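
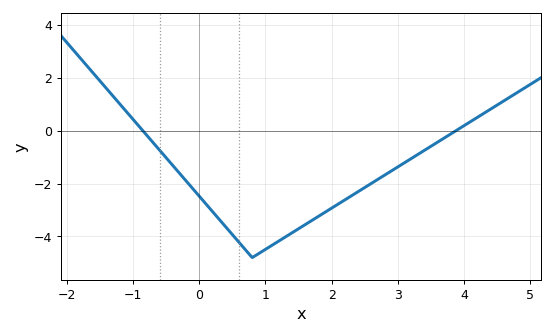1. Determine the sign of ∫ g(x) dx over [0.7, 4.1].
negative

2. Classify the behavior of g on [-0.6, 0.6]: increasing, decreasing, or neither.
decreasing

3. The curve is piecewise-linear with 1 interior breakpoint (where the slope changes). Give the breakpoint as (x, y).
(0.8, -4.8)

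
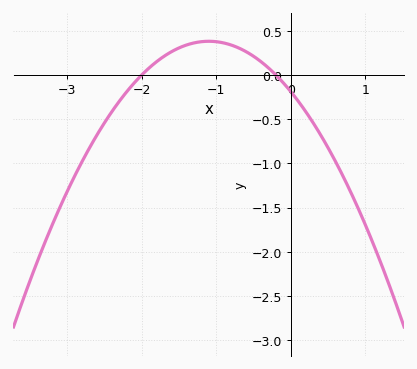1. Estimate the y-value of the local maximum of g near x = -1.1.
0.381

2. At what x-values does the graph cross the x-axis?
-2, -0.2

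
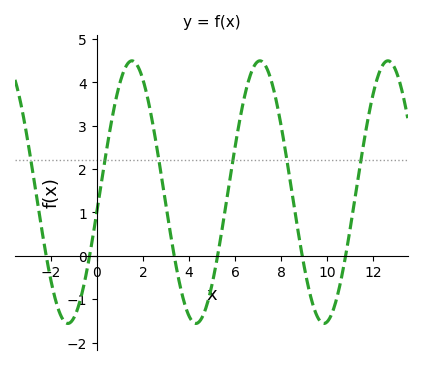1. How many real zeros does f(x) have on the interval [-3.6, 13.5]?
6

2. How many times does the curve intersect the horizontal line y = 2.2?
6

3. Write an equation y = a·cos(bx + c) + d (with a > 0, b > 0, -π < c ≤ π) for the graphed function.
y = 3.03cos(1.1x - 1.7) + 1.47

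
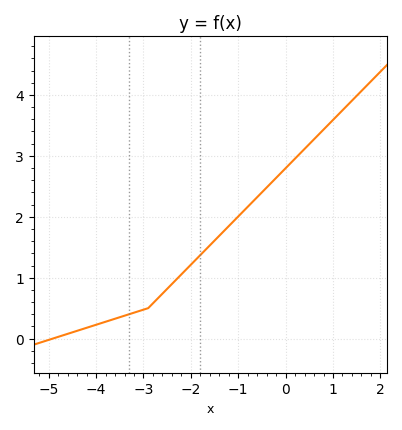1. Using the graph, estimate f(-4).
0.2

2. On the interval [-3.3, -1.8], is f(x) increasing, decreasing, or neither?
increasing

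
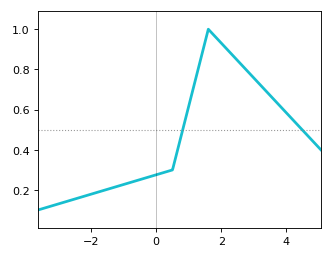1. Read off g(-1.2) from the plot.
0.218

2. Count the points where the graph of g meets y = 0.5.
2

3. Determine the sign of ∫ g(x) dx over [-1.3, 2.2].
positive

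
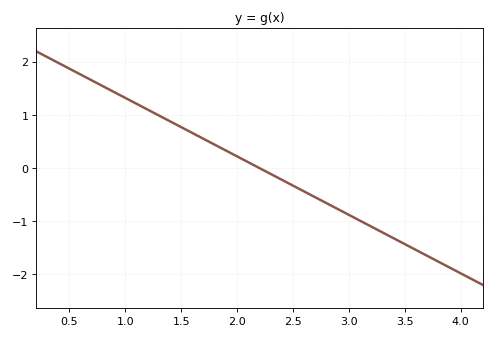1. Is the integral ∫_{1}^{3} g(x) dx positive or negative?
positive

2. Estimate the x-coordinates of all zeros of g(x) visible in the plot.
2.2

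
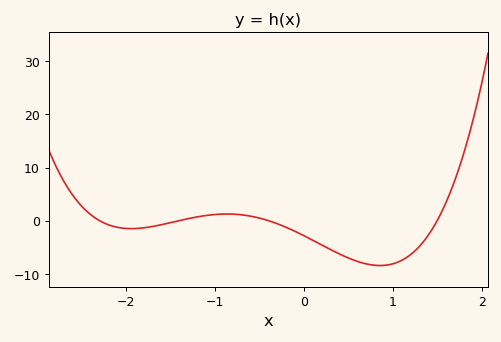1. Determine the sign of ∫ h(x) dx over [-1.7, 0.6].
negative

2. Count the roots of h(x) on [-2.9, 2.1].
4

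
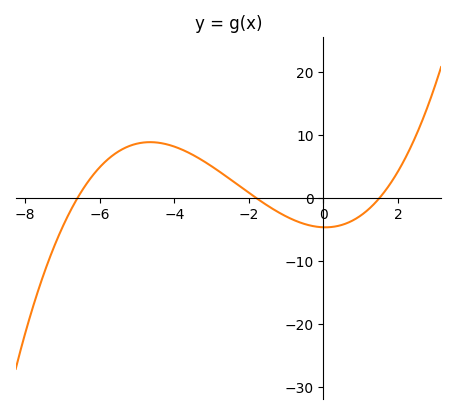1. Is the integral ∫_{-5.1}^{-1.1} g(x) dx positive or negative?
positive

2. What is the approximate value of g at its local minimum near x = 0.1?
-5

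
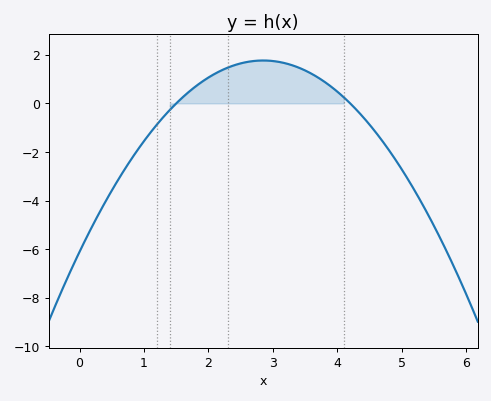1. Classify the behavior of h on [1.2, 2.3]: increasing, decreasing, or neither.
increasing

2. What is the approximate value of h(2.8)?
1.77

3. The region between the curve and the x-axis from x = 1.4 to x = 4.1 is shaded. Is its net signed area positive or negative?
positive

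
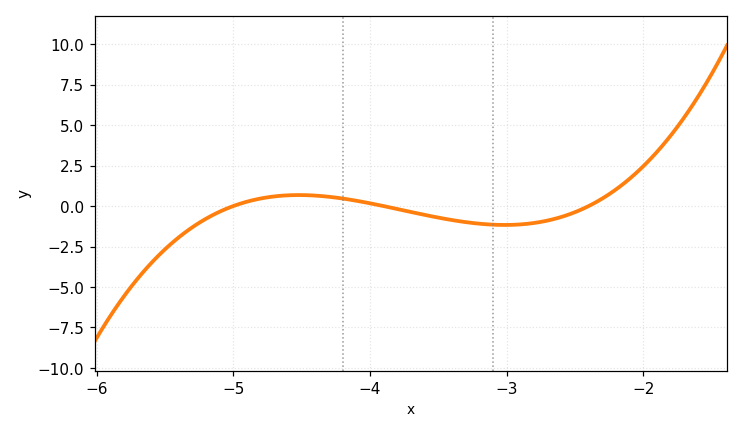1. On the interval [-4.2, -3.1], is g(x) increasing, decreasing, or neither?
decreasing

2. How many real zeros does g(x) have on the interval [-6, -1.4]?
3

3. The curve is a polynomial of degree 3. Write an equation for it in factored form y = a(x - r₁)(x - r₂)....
y = 1.08(x + 5)(x + 3.9)(x + 2.4)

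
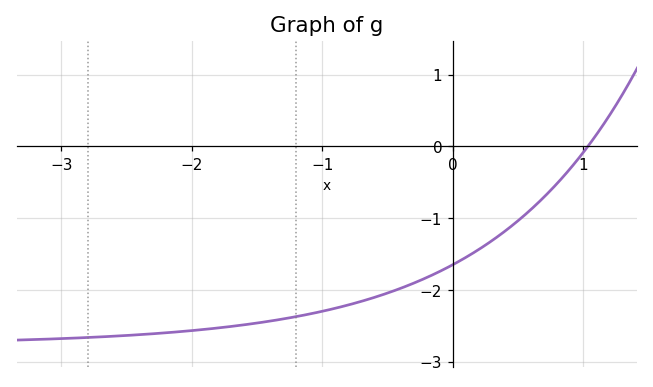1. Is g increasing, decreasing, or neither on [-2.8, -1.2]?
increasing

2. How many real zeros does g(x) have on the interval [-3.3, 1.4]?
1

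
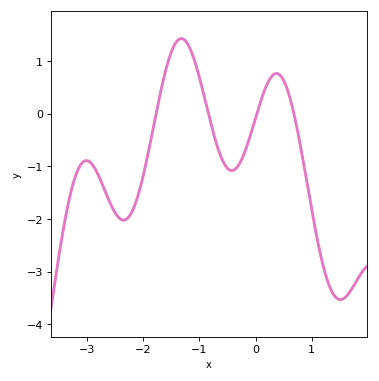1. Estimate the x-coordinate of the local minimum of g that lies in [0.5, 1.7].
1.5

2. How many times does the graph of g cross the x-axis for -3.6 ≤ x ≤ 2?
4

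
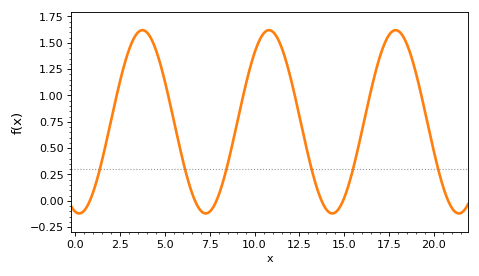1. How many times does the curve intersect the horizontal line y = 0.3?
6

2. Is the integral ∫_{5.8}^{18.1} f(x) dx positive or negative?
positive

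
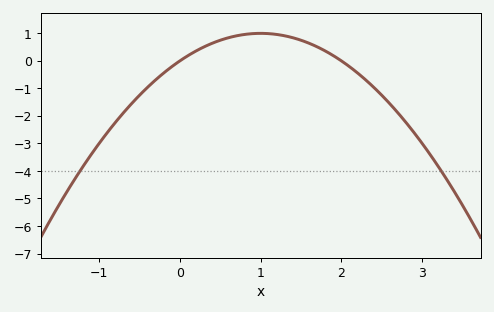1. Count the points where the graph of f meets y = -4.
2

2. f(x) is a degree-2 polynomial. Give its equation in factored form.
y = -1(x - 0)(x - 2)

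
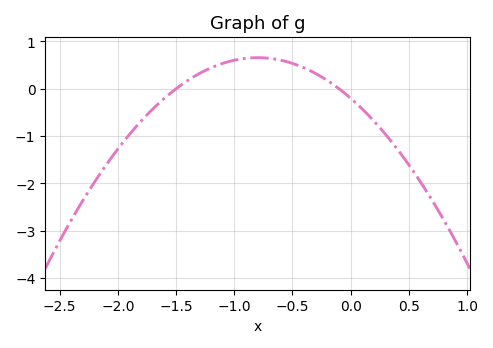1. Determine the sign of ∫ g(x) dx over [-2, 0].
positive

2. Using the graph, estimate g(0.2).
-0.7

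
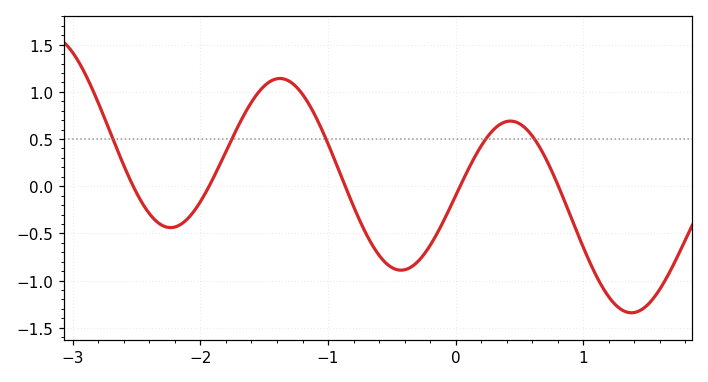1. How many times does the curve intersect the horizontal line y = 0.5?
5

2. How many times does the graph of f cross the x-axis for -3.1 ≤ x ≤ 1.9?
5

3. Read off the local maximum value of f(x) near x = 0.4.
0.7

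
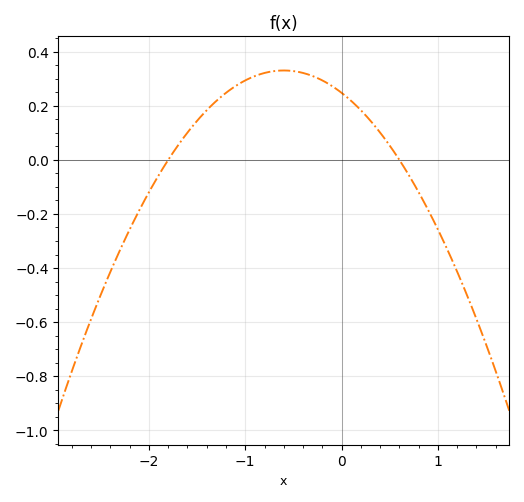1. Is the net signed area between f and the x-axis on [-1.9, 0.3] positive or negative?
positive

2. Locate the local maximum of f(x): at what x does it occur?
-0.6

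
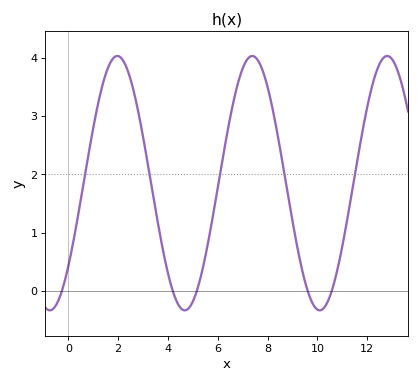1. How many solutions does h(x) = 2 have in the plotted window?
5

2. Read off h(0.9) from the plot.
2.56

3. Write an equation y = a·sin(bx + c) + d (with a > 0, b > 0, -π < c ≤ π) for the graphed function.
y = 2.18sin(1.16x - 0.71) + 1.85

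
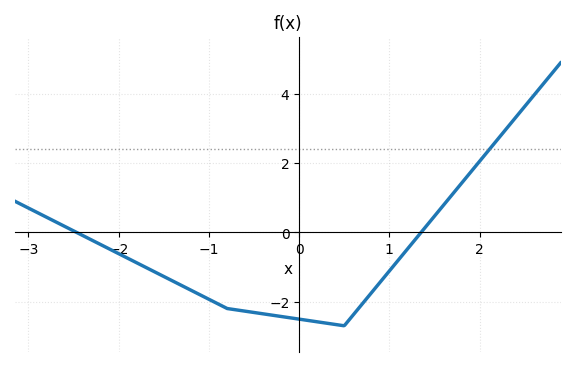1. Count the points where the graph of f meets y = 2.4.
1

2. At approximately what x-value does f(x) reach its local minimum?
0.5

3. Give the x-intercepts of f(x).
-2.5, 1.4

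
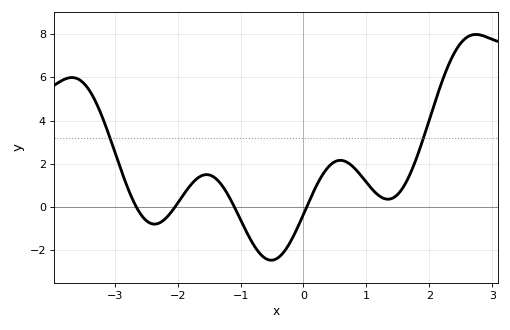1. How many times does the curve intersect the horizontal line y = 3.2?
2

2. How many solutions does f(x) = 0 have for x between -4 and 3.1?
4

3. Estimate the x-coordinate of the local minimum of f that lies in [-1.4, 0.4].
-0.5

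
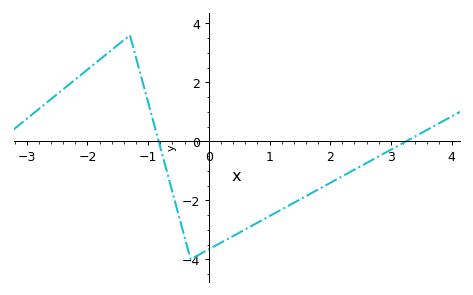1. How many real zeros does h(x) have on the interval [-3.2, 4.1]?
2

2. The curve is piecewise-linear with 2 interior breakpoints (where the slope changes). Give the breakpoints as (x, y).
(-1.3, 3.6); (-0.3, -4)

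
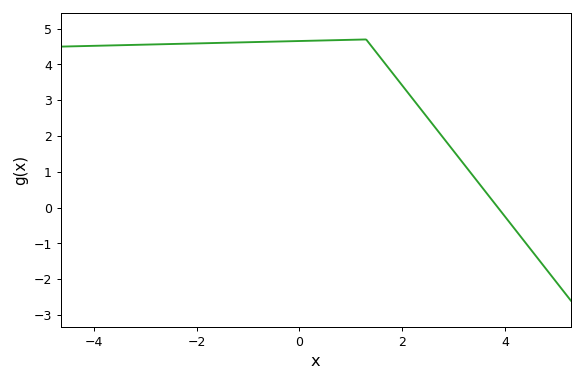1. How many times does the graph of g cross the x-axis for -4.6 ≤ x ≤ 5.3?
1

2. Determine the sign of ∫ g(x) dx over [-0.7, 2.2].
positive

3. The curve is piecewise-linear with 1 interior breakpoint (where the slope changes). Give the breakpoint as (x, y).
(1.3, 4.7)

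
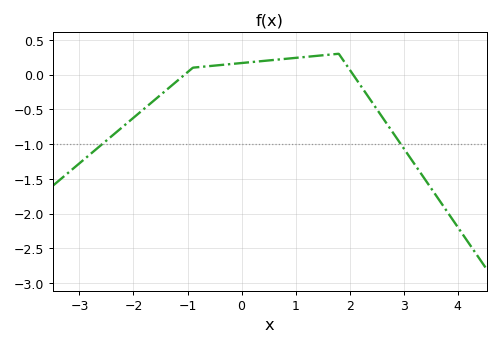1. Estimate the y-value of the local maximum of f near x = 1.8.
0.3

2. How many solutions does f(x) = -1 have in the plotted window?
2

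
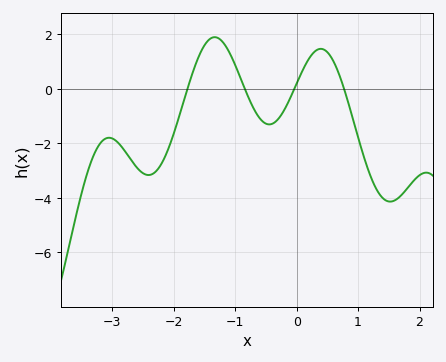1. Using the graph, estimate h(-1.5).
1.6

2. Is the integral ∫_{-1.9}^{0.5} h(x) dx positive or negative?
positive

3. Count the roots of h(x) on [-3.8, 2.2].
4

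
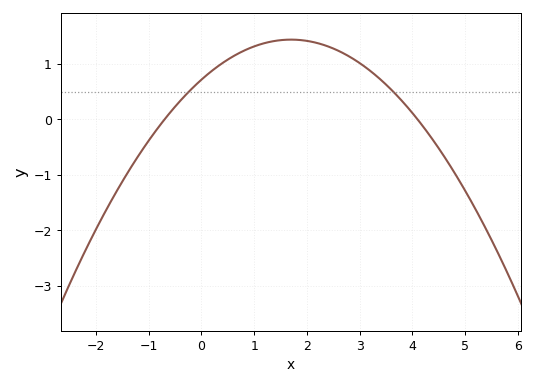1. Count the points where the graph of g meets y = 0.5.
2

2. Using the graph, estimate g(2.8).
1.1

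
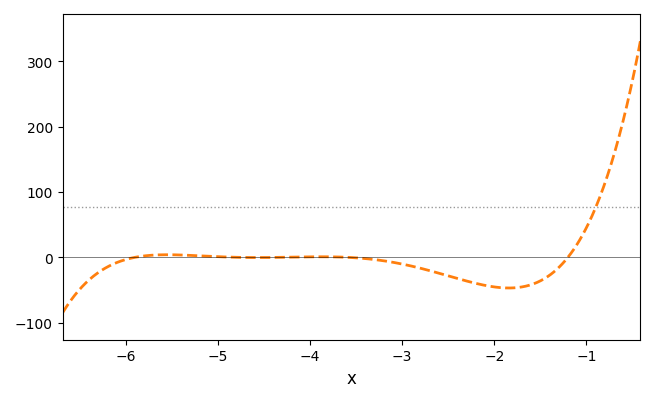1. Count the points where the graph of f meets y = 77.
1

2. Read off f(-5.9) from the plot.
0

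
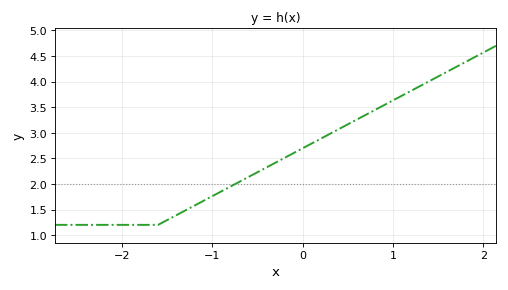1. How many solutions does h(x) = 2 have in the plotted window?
1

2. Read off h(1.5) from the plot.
4.1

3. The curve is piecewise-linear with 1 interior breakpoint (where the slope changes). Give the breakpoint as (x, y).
(-1.6, 1.2)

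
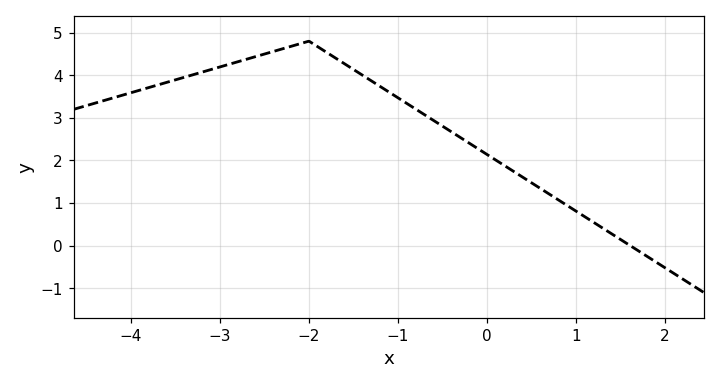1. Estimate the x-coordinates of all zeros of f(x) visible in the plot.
1.61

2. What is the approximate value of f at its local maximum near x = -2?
4.8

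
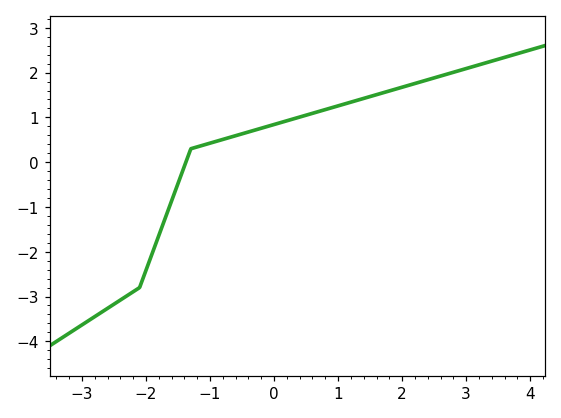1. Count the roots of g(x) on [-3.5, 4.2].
1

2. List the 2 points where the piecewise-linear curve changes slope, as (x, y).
(-2.1, -2.8); (-1.3, 0.3)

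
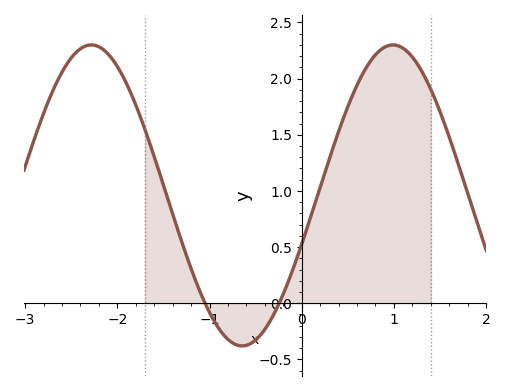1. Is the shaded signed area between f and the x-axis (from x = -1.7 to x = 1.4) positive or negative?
positive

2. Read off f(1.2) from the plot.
2.2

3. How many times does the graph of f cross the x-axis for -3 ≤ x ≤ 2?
2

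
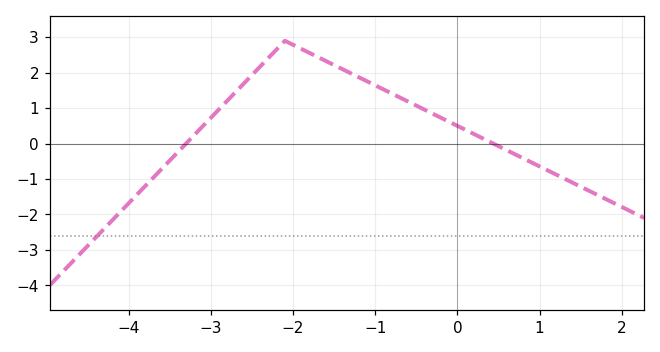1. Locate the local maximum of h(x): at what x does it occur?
-2.1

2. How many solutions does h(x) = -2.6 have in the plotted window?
1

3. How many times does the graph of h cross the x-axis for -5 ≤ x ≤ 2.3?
2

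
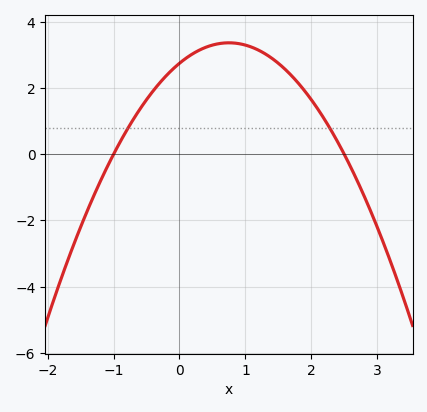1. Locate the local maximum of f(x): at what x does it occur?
0.75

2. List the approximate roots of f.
-1, 2.5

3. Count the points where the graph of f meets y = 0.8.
2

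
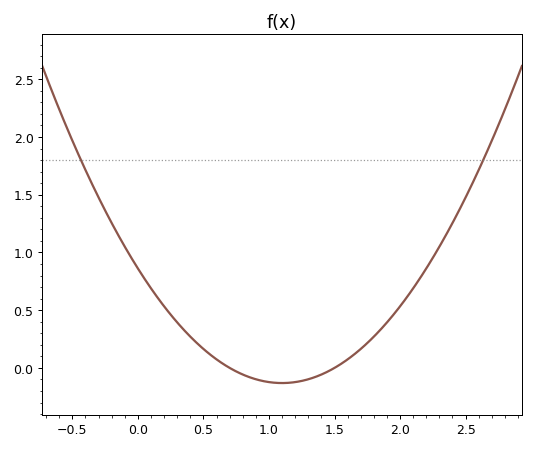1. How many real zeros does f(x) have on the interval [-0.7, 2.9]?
2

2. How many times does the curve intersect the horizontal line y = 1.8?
2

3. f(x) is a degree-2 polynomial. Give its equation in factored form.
y = 0.82(x - 0.7)(x - 1.5)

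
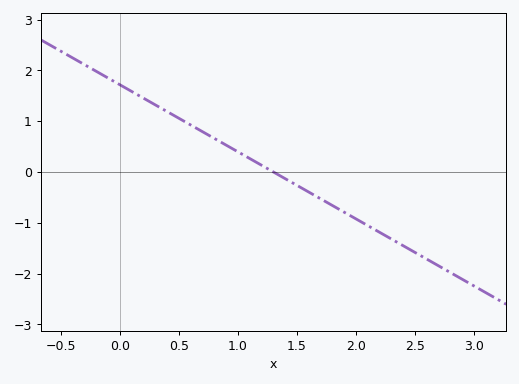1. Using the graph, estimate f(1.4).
-0.132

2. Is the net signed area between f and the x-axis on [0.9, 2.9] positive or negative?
negative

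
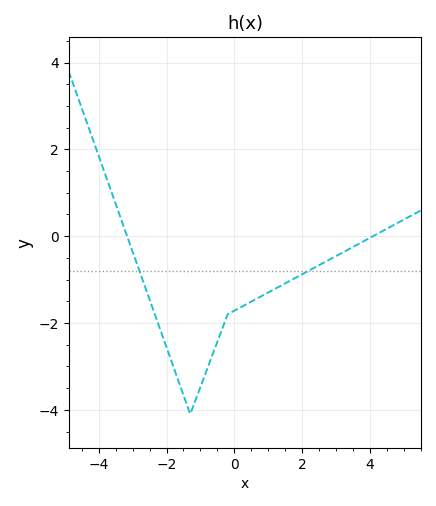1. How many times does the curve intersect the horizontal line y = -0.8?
2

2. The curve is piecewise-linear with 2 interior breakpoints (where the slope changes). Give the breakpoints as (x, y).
(-1.3, -4.1); (-0.2, -1.8)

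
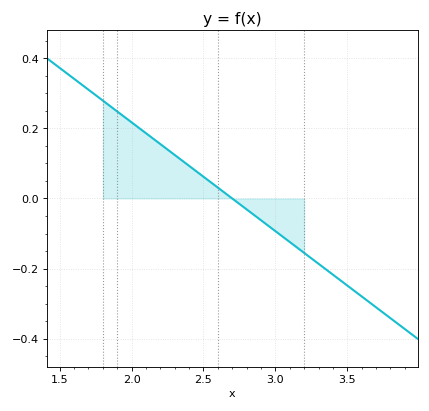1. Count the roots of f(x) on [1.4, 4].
1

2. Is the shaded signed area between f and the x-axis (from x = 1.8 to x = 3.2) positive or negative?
positive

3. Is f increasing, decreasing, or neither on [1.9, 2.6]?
decreasing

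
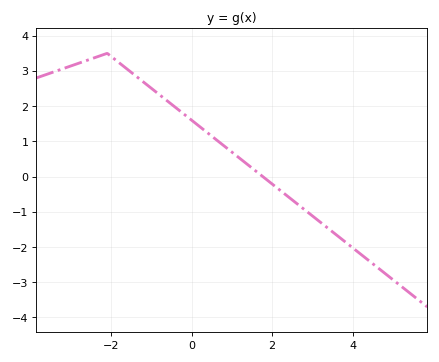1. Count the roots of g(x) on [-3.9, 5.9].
1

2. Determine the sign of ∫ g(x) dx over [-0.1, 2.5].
positive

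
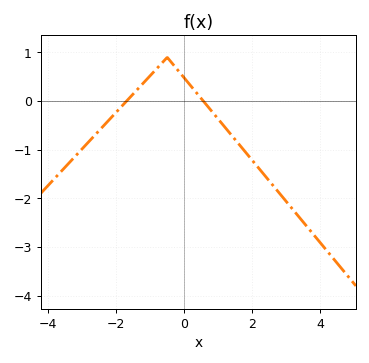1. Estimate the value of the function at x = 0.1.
0.4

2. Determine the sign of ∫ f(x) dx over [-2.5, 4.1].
negative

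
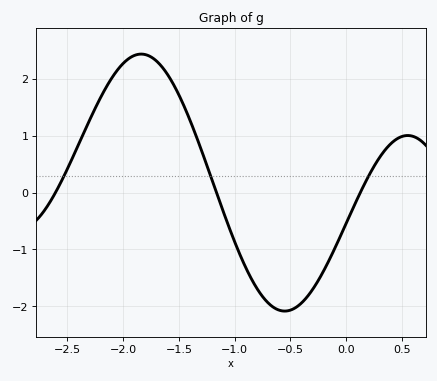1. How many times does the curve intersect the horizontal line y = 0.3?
3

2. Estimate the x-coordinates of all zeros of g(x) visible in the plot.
-2.6, -1.15, 0.15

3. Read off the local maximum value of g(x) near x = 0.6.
1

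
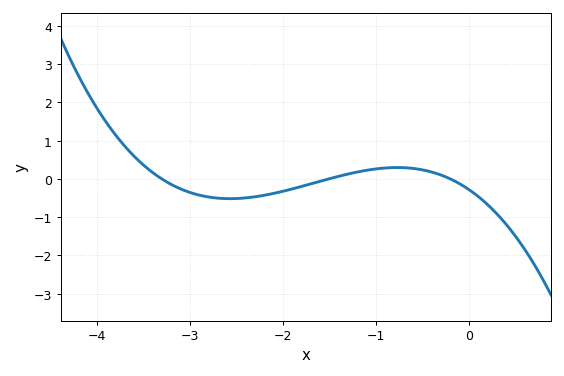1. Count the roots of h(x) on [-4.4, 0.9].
3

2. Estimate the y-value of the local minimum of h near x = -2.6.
-0.5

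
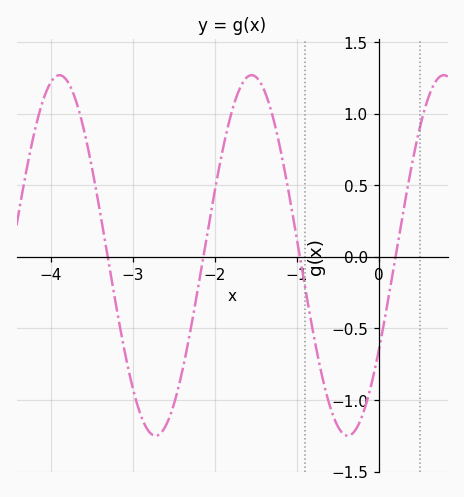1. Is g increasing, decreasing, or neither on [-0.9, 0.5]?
neither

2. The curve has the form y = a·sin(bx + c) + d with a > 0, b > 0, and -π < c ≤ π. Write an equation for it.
y = 1.26sin(2.68x - 0.562) + 0.01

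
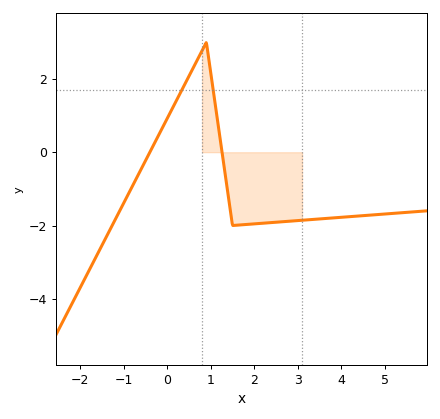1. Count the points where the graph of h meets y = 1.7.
2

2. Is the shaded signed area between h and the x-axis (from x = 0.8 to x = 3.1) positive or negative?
negative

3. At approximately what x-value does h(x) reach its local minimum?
1.5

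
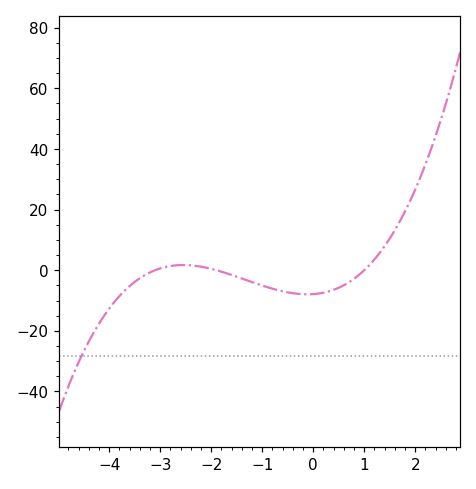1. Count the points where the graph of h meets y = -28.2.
1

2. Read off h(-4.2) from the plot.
-18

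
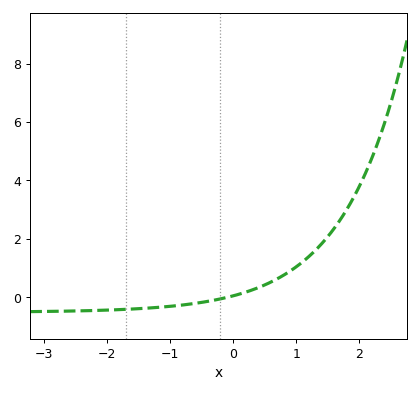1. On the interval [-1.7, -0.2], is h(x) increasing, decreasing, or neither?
increasing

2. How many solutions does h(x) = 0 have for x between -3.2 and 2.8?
1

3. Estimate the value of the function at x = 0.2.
0.177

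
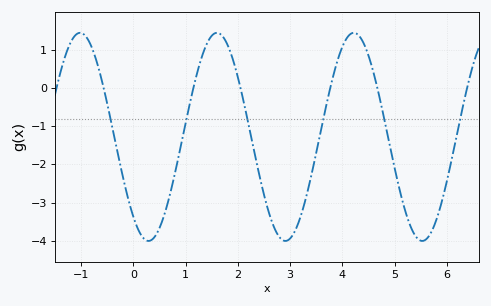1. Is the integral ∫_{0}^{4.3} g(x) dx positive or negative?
negative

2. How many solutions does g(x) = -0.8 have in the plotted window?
6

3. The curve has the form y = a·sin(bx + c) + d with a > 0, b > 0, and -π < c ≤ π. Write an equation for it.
y = 2.72sin(2.4x - 2.3) - 1.28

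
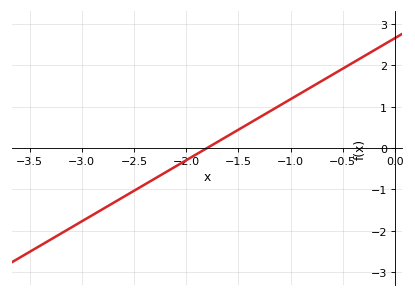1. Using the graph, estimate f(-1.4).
0.6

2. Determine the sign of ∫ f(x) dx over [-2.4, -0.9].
positive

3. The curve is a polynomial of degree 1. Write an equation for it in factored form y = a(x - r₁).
y = 1.48(x + 1.8)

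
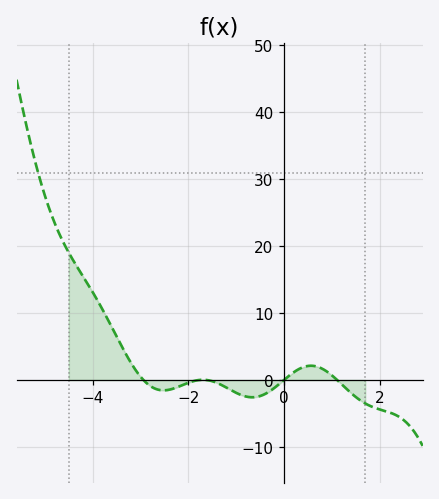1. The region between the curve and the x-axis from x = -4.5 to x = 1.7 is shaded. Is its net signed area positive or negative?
positive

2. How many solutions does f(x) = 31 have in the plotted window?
1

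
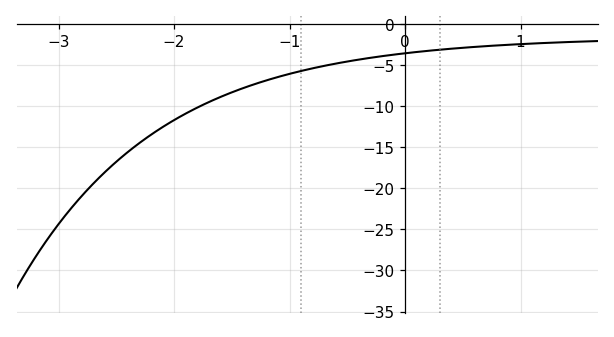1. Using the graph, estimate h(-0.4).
-4.3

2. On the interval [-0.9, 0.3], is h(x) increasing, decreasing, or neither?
increasing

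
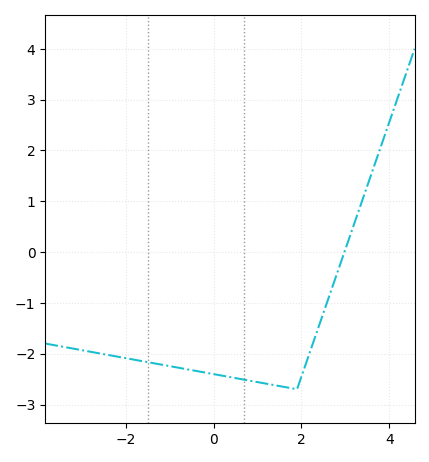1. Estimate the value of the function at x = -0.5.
-2.3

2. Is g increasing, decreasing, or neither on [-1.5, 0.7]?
decreasing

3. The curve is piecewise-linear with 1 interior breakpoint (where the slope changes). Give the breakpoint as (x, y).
(1.9, -2.7)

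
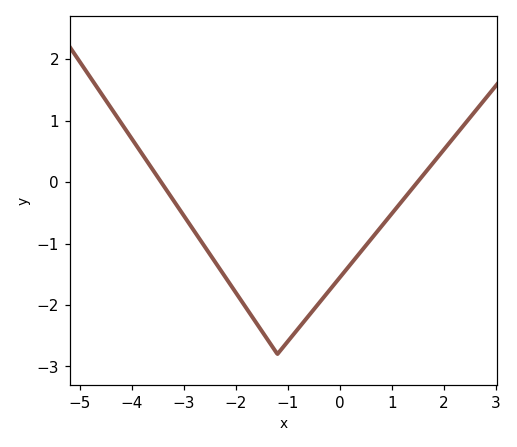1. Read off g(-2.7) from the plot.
-0.923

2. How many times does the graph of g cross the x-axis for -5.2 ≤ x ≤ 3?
2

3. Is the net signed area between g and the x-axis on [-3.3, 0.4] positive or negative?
negative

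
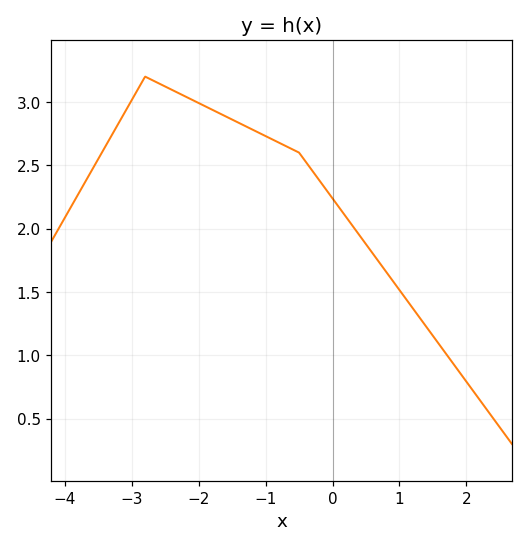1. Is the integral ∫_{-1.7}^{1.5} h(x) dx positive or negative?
positive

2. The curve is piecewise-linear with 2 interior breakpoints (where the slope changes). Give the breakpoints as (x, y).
(-2.8, 3.2); (-0.5, 2.6)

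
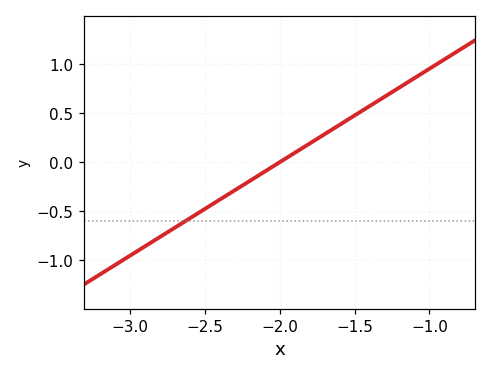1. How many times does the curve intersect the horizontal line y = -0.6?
1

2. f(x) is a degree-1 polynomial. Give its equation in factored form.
y = 0.95(x + 2)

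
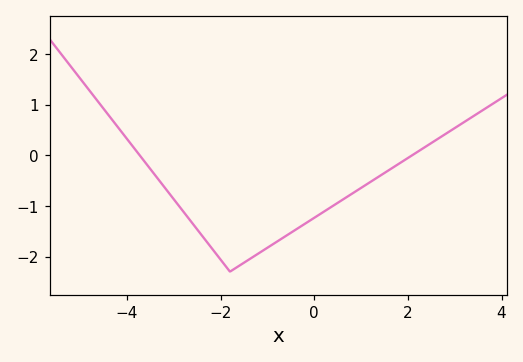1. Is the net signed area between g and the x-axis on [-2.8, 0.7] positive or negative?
negative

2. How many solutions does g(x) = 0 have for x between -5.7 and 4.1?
2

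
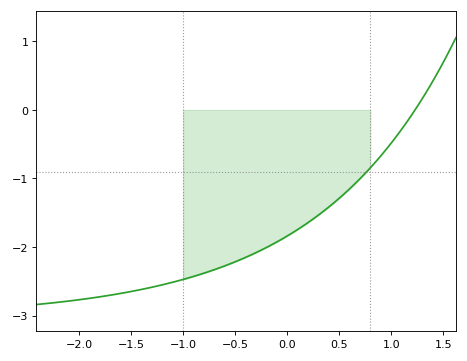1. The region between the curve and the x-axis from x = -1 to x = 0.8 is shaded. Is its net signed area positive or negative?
negative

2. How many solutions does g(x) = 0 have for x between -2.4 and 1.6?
1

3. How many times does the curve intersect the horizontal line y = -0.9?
1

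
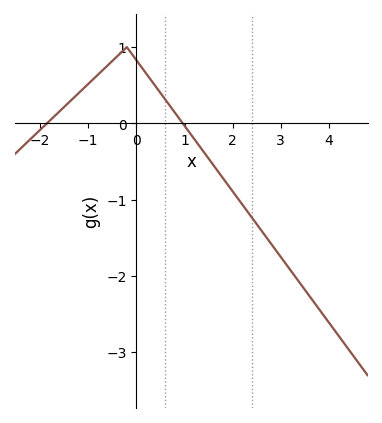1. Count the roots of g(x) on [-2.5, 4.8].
2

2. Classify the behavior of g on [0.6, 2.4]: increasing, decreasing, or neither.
decreasing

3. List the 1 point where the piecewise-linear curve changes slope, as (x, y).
(-0.2, 1)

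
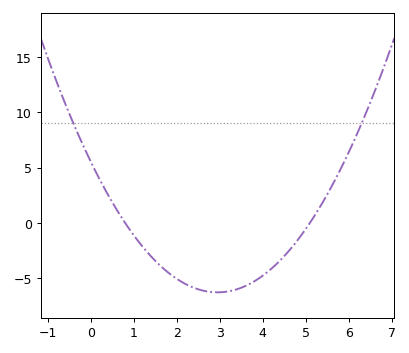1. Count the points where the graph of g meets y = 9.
2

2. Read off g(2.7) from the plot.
-6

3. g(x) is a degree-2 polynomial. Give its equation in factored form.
y = 1.36(x - 0.8)(x - 5.1)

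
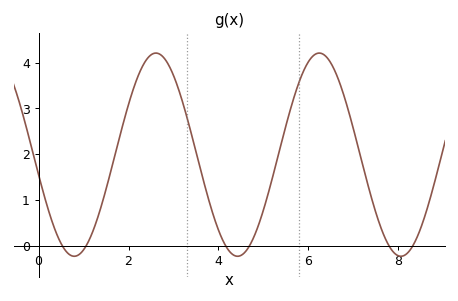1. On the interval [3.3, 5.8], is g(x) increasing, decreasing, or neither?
neither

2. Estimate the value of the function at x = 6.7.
3.5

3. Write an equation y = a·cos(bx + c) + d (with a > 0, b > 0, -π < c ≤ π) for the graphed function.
y = 2.22cos(1.7x + 1.8) + 1.99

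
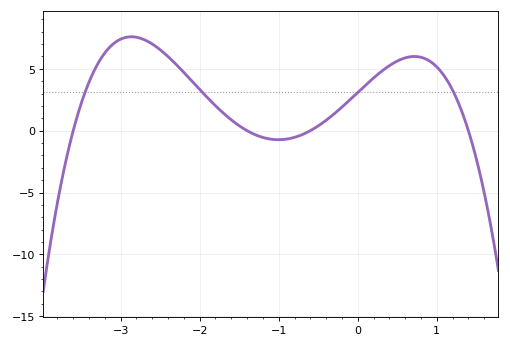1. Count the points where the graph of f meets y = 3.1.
4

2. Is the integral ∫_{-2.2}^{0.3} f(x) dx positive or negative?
positive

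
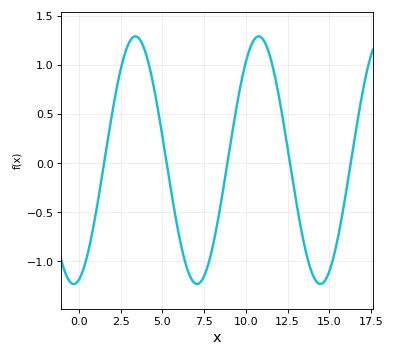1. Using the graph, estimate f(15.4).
-0.854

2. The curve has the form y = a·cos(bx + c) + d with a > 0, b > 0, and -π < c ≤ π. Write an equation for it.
y = 1.26cos(0.85x - 2.87) + 0.03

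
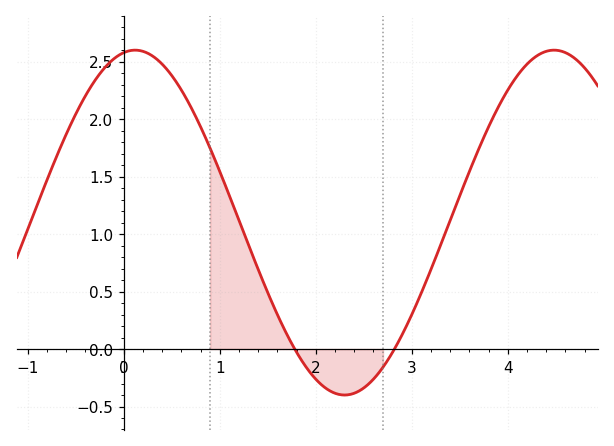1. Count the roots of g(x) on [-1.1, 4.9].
2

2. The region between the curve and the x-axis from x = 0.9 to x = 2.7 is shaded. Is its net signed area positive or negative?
positive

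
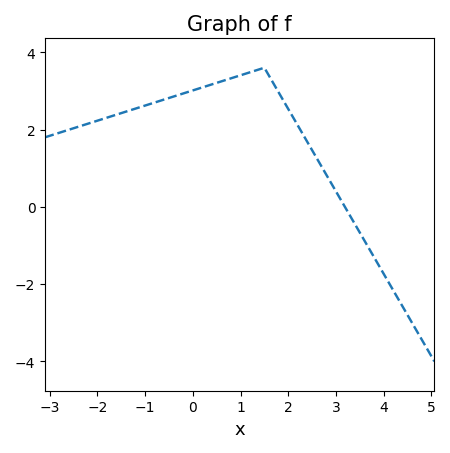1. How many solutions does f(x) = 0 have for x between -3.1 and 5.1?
1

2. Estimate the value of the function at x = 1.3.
3.6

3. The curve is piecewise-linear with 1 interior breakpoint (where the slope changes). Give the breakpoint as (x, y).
(1.5, 3.6)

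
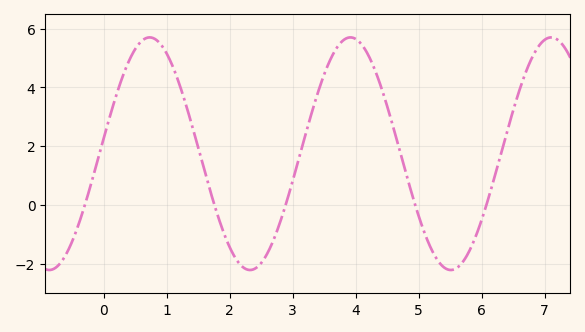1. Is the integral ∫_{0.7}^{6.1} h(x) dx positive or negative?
positive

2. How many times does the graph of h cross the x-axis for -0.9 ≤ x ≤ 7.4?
5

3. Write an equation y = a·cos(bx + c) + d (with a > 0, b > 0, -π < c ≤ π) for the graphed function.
y = 3.96cos(1.97x - 1.43) + 1.74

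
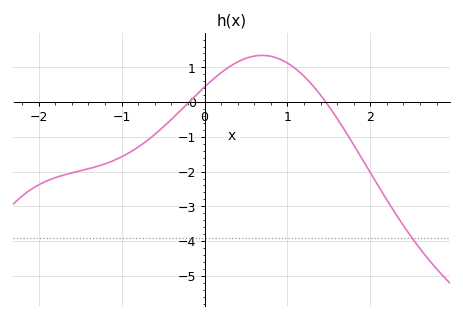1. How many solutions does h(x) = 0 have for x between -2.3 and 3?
2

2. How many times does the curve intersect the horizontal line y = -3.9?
1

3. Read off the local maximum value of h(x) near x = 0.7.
1.35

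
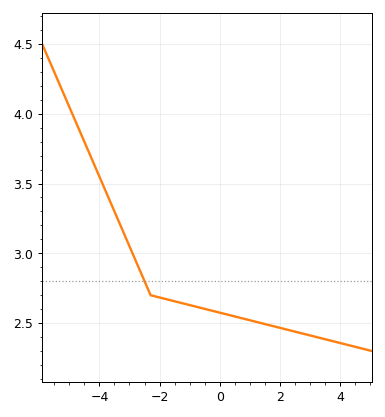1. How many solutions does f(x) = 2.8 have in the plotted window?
1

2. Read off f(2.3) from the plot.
2.45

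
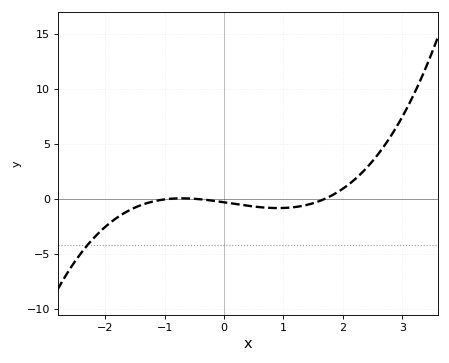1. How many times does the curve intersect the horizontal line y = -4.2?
1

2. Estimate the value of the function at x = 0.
-0.321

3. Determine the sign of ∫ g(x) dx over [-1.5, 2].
negative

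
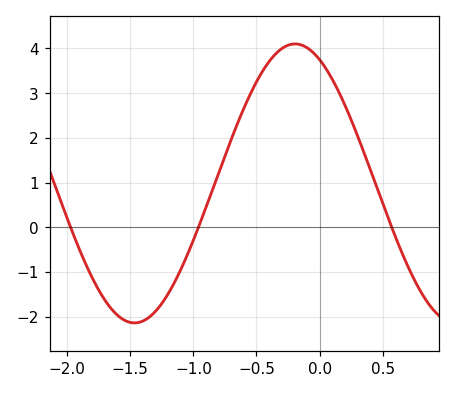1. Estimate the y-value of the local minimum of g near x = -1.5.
-2.14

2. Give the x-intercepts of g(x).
-1.97, -0.96, 0.571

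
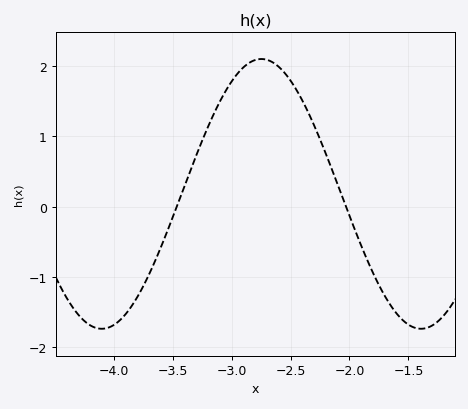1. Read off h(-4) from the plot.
-1.7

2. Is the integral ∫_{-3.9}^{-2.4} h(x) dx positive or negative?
positive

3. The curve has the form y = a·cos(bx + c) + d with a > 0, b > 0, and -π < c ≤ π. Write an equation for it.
y = 1.92cos(2.3x + 0.09) + 0.18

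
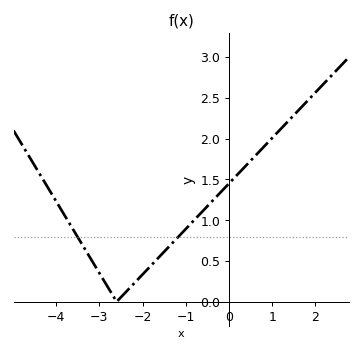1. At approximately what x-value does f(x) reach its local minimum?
-2.6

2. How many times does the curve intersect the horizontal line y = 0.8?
2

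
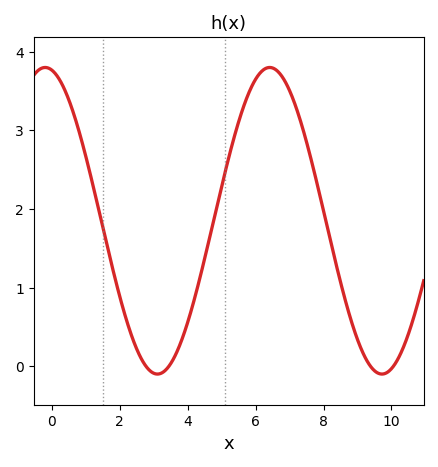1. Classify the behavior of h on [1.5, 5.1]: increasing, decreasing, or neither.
neither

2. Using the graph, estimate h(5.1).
2.47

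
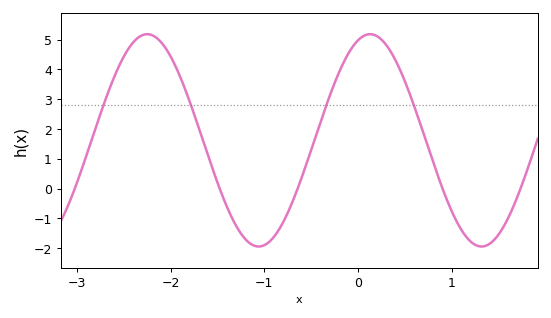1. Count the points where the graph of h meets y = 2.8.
4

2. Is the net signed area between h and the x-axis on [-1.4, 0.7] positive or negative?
positive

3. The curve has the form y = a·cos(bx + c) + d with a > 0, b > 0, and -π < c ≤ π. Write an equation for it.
y = 3.56cos(2.6x - 0.34) + 1.62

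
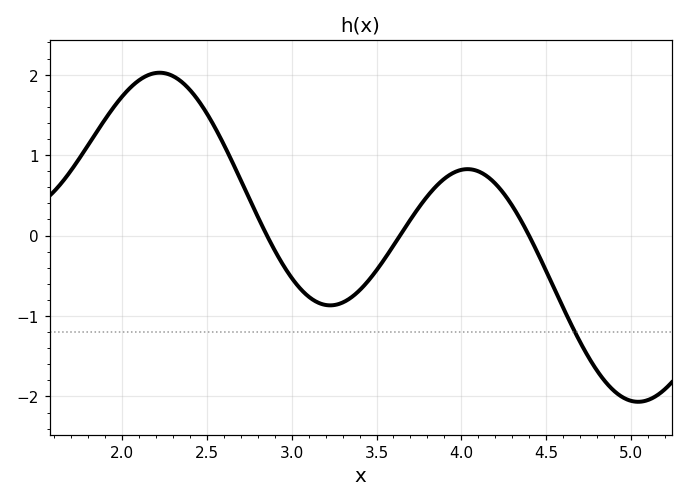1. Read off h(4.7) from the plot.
-1.3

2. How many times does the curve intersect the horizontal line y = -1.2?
1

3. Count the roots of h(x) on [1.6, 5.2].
3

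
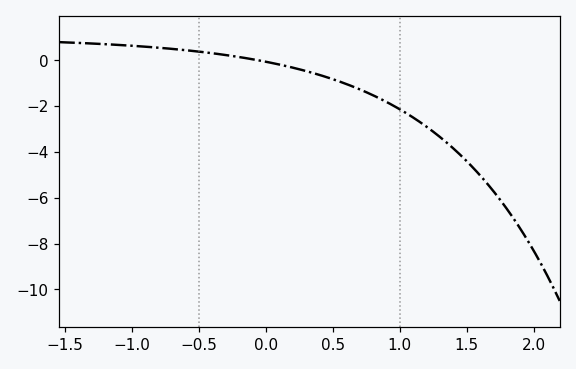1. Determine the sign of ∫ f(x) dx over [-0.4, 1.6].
negative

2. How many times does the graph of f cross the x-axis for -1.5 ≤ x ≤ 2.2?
1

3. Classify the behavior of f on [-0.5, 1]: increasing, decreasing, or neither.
decreasing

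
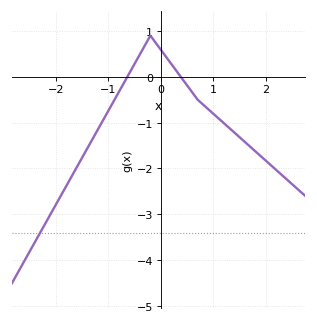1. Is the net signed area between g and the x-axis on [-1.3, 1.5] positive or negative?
negative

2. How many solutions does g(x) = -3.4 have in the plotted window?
1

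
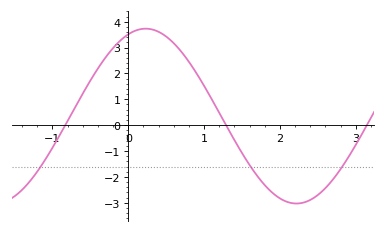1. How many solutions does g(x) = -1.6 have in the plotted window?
3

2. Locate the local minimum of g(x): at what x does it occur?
2.2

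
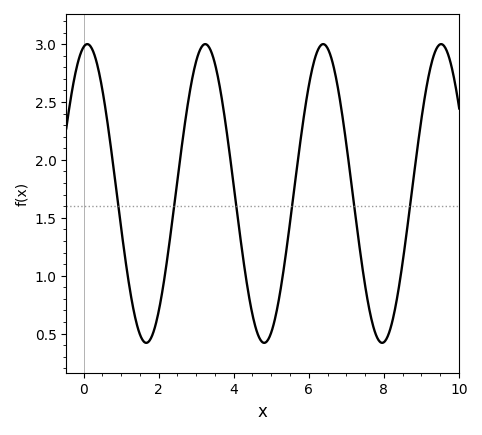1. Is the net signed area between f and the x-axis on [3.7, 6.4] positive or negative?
positive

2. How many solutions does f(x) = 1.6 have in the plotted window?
6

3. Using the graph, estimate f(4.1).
1.5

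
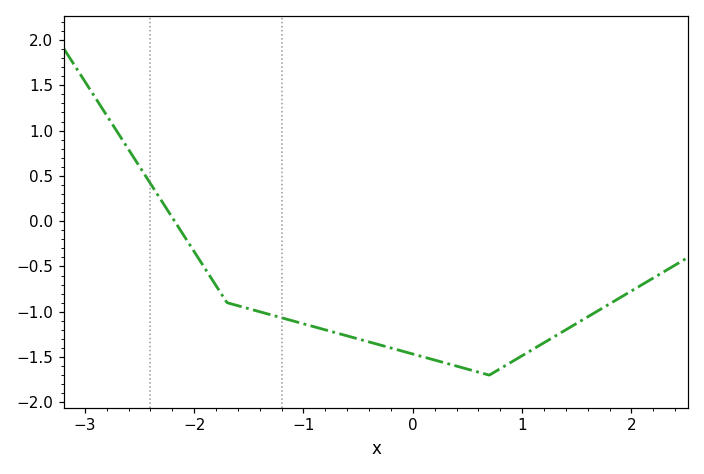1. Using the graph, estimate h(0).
-1.47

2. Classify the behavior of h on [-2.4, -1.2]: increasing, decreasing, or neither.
decreasing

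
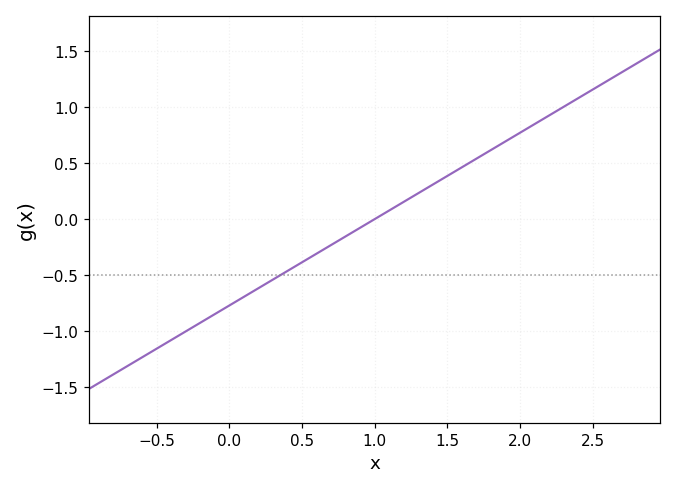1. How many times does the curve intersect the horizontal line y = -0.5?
1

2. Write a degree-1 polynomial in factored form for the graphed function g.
y = 0.77(x - 1)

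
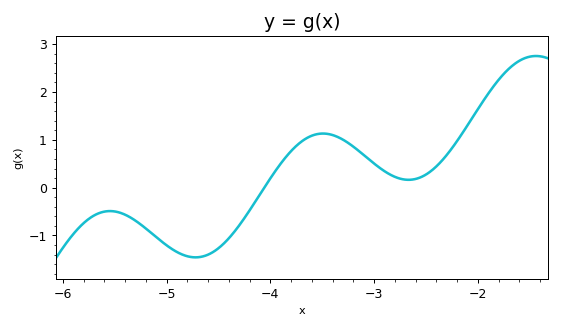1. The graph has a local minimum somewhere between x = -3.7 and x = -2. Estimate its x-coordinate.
-2.67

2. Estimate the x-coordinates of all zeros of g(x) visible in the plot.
-4.06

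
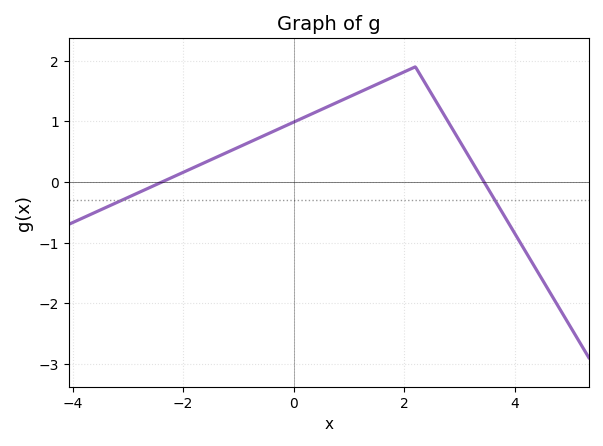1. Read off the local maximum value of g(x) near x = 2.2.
1.9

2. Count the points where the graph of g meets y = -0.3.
2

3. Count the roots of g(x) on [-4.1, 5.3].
2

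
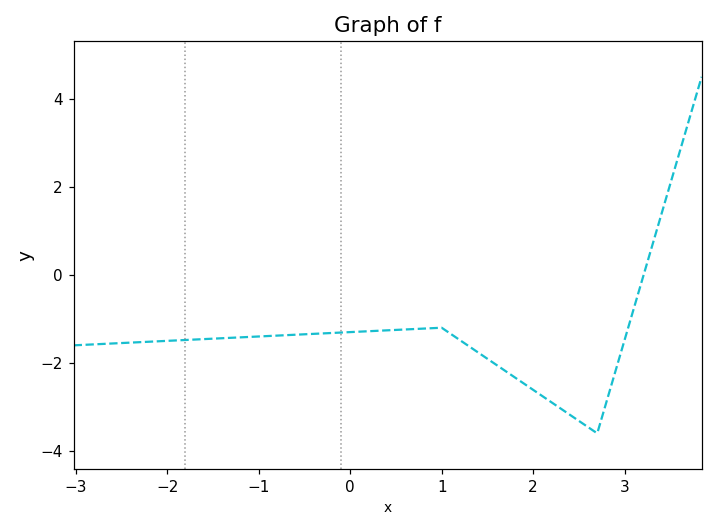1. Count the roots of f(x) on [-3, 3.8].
1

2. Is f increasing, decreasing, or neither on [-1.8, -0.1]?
increasing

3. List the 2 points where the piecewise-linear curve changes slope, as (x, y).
(1, -1.2); (2.7, -3.6)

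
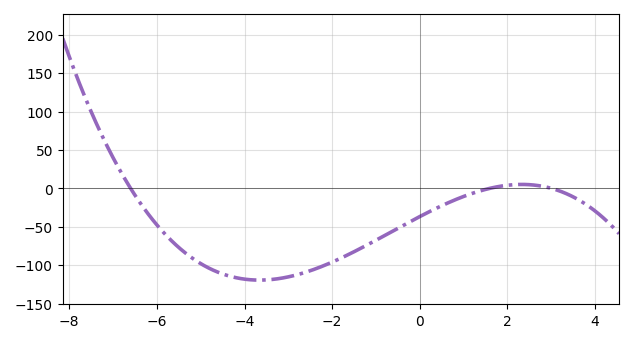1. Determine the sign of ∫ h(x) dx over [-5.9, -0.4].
negative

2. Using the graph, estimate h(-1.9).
-93.5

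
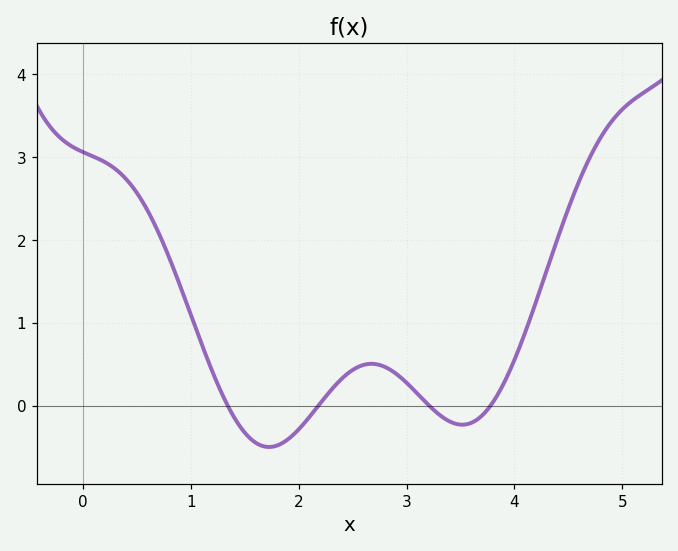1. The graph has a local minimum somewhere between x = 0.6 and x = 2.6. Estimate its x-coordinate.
1.7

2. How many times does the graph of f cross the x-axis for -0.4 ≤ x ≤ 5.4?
4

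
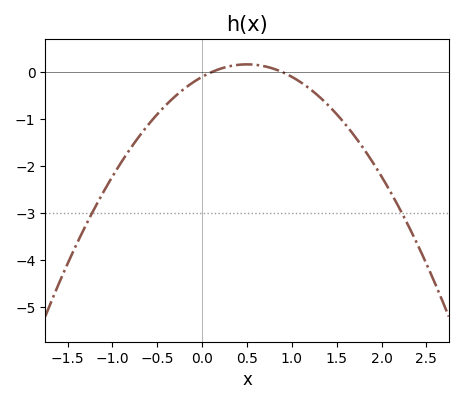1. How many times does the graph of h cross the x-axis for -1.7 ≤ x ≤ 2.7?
2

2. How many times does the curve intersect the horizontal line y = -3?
2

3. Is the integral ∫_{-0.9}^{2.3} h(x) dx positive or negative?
negative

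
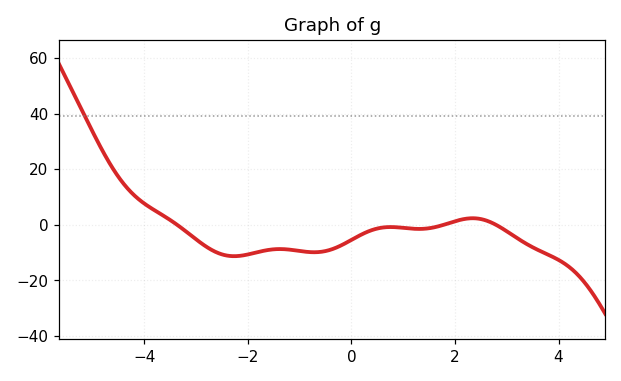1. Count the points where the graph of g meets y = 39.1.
1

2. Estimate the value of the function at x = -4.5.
17.3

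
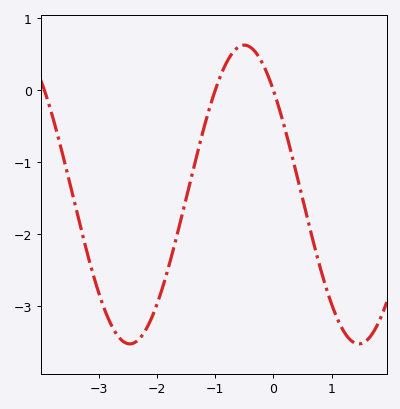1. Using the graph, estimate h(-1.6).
-1.84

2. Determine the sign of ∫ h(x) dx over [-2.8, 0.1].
negative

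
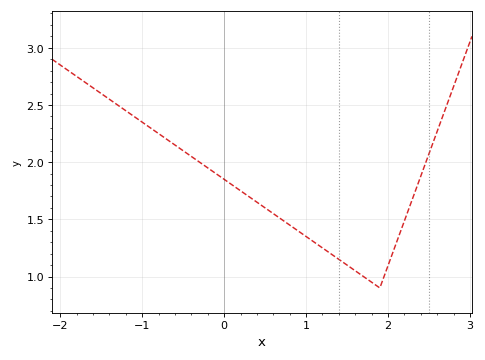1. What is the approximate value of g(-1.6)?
2.65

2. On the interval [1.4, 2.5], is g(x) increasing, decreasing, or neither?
neither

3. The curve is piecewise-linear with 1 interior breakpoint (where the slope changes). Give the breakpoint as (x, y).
(1.9, 0.9)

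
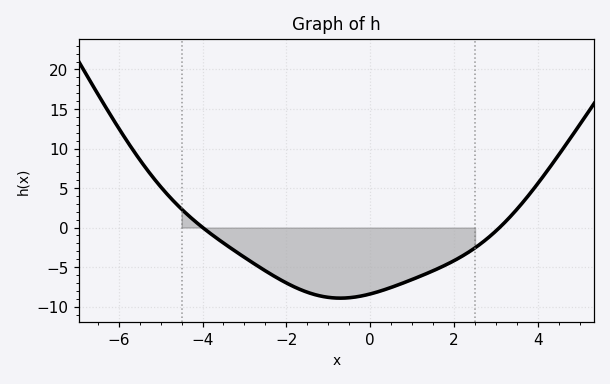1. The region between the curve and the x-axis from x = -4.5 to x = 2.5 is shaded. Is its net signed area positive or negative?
negative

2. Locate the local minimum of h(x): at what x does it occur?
-0.712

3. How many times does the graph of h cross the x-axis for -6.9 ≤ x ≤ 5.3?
2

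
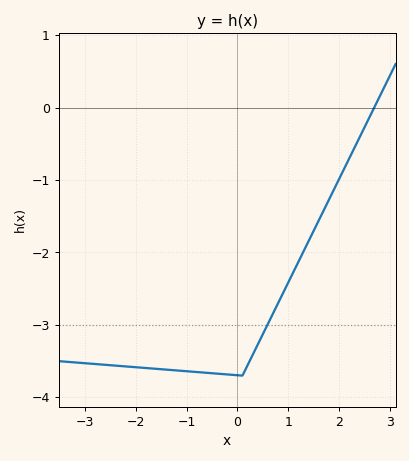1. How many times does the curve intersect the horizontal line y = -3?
1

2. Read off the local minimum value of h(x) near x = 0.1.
-3.7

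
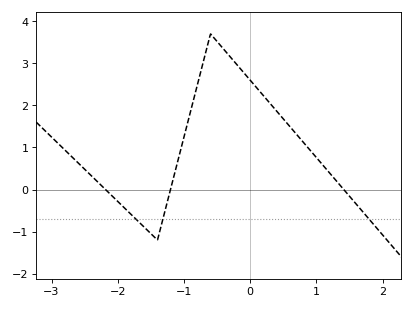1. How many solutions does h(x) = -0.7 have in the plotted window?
3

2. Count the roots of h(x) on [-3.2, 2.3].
3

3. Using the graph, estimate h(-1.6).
-0.894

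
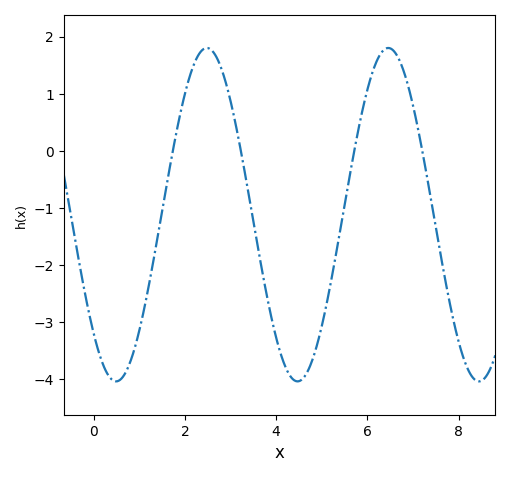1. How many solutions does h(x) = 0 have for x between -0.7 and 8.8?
4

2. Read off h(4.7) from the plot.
-3.85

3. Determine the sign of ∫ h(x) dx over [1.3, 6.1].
negative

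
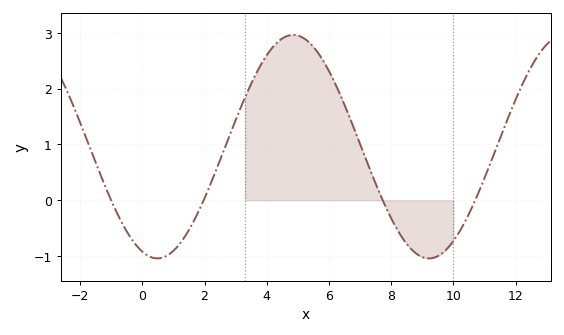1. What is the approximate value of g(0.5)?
-1.04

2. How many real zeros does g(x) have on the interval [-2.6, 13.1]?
4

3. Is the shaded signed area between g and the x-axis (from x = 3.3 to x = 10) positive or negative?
positive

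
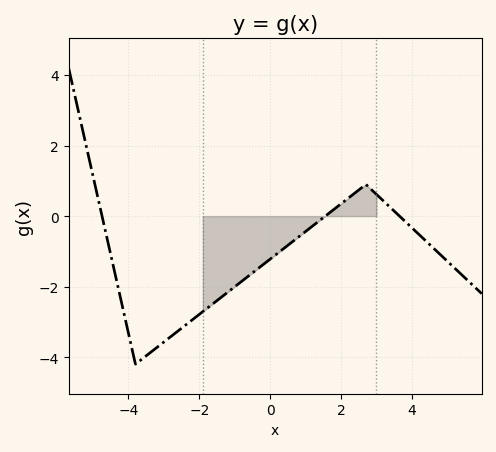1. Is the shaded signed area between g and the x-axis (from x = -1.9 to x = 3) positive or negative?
negative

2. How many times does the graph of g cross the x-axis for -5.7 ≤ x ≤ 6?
3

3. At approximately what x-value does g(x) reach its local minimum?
-3.8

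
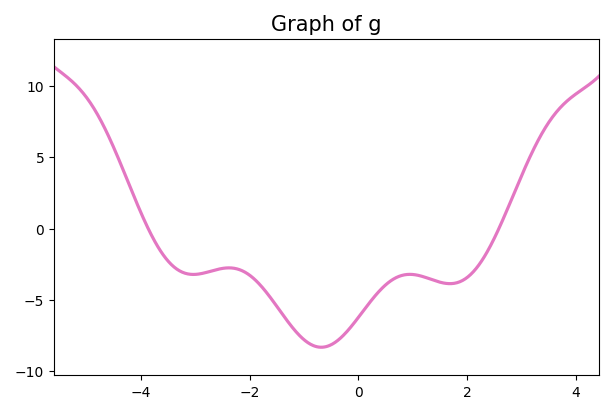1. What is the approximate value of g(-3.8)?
-0.473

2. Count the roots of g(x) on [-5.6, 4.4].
2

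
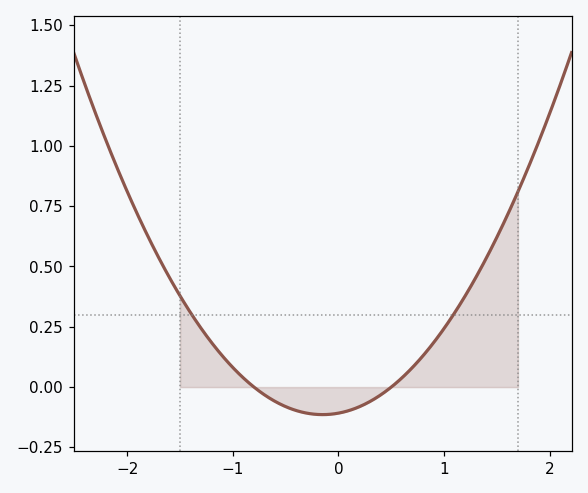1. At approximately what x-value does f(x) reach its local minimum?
-0.2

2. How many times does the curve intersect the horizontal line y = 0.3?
2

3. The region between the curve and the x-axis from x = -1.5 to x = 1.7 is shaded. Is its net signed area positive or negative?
positive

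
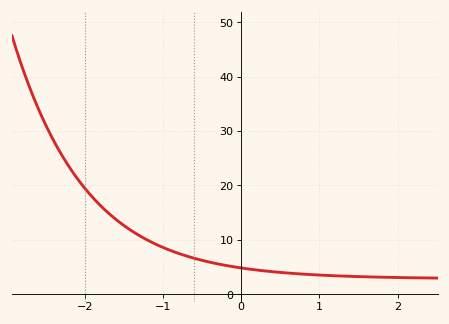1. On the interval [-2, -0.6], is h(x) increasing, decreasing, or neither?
decreasing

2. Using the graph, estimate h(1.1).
3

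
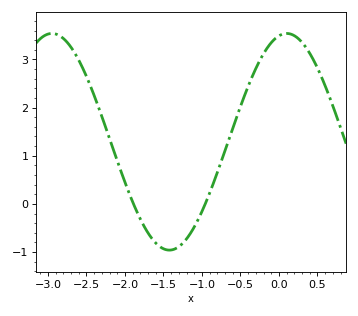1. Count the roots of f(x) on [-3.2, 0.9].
2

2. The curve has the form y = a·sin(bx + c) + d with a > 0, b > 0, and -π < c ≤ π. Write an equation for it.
y = 2.25sin(2.1x + 1.4) + 1.29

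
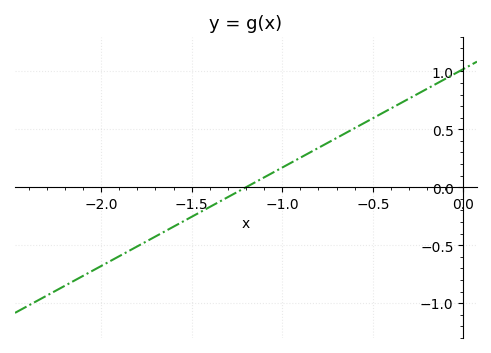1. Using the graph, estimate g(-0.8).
0.35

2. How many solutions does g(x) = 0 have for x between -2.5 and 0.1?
1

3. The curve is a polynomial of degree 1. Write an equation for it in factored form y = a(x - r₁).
y = 0.85(x + 1.2)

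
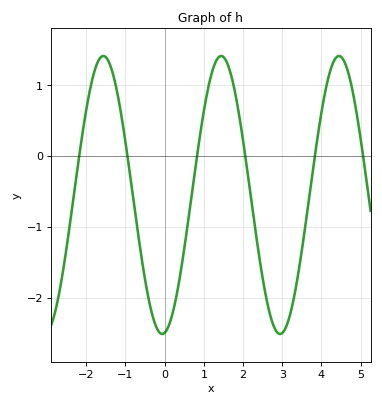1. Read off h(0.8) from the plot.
-0.1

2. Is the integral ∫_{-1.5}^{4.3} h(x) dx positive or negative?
negative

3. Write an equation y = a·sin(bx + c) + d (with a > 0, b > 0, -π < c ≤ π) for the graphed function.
y = 1.96sin(2.1x - 1.4) - 0.55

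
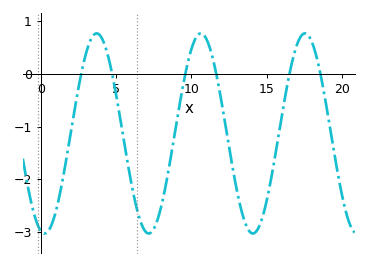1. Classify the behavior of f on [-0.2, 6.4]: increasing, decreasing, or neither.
neither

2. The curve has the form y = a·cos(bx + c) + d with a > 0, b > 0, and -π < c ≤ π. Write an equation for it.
y = 1.9cos(0.91x + 2.9) - 1.13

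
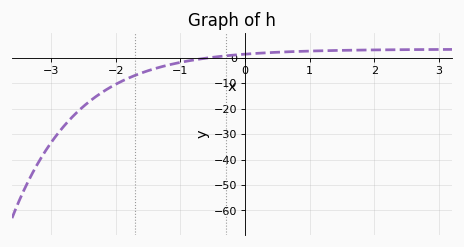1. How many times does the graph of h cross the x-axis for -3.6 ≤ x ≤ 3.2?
1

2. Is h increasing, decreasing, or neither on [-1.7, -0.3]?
increasing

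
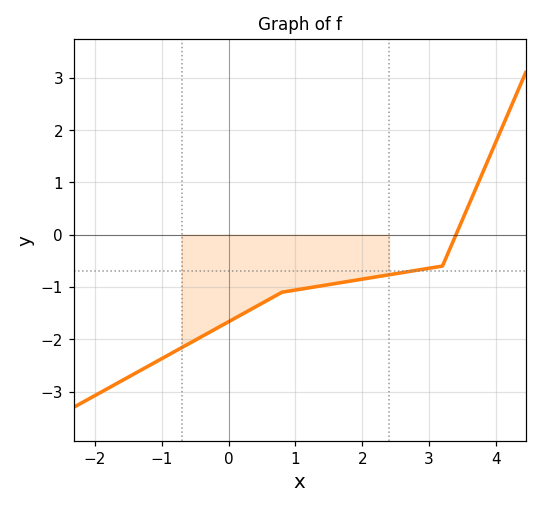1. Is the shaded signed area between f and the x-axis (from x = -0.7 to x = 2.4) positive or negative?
negative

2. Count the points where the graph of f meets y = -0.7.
1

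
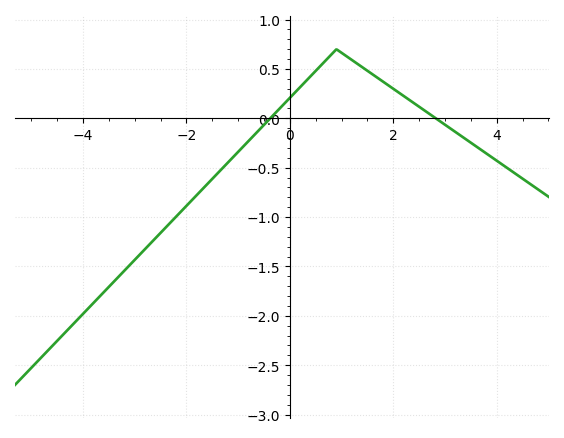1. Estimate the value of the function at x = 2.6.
0.1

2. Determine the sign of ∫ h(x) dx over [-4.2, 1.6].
negative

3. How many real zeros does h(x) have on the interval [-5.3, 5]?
2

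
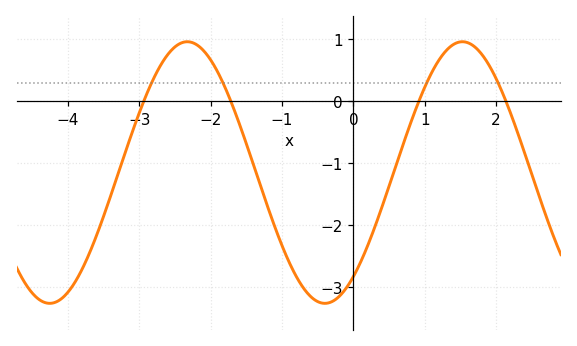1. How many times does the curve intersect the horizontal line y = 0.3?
4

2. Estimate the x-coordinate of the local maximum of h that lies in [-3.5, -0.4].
-2.33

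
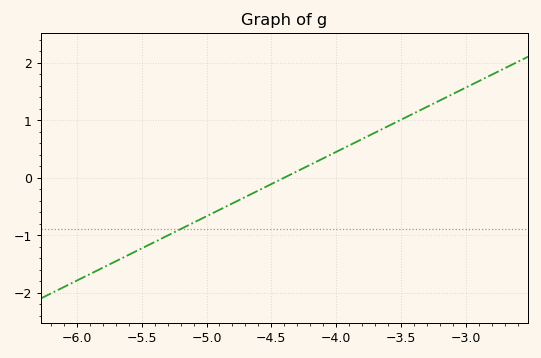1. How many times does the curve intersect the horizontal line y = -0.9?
1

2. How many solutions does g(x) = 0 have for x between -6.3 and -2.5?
1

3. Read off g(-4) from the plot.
0.4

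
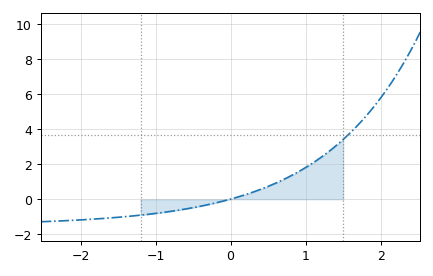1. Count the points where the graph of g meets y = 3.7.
1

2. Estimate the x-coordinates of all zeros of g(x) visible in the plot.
0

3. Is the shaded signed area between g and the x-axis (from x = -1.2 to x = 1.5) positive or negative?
positive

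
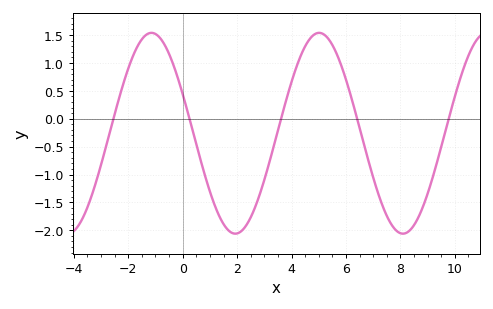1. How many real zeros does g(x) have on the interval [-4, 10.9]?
5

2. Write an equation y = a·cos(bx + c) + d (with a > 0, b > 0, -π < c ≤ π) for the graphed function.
y = 1.8cos(1.02x + 1.17) - 0.26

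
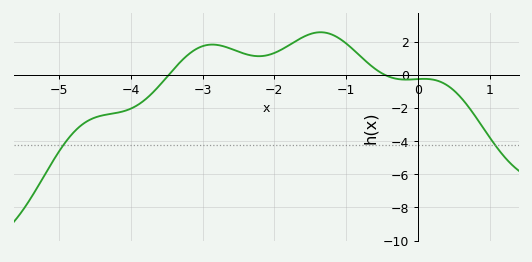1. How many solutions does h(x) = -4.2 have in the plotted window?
2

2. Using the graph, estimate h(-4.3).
-2.4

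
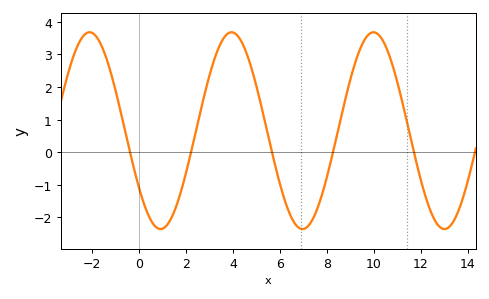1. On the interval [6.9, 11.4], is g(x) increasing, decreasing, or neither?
neither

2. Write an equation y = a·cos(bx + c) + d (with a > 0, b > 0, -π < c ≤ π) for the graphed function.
y = 3.02cos(1x + 2.2) + 0.66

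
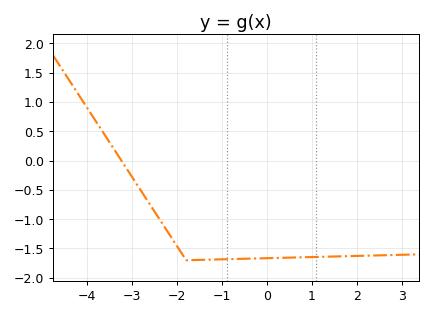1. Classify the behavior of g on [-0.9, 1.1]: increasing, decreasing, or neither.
increasing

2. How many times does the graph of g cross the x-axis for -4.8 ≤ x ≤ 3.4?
1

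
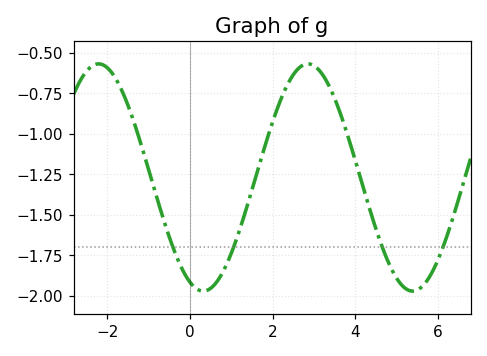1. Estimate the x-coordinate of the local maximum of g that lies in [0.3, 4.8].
2.8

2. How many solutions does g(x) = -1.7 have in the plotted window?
4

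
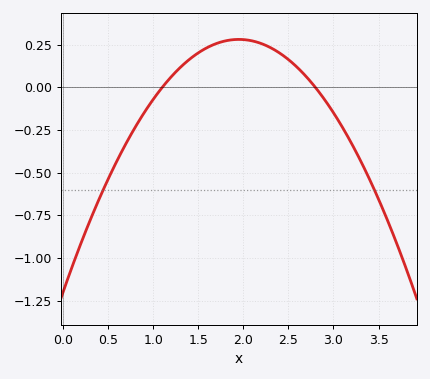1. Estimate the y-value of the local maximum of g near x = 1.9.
0.282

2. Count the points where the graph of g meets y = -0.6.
2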